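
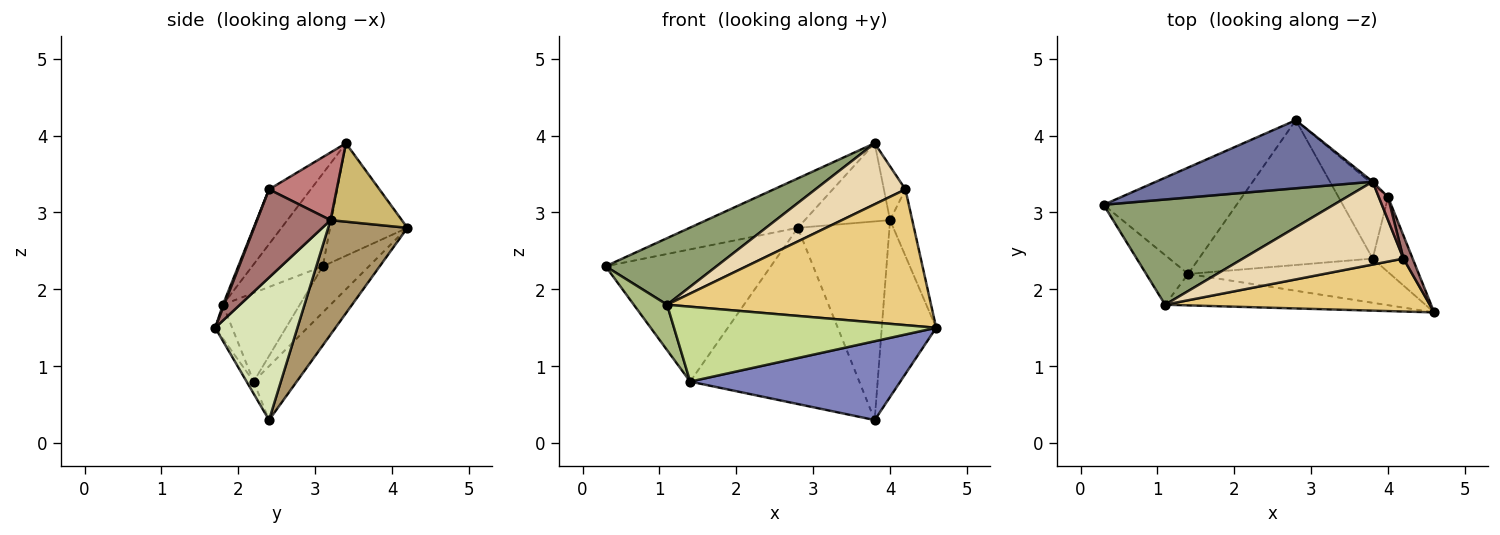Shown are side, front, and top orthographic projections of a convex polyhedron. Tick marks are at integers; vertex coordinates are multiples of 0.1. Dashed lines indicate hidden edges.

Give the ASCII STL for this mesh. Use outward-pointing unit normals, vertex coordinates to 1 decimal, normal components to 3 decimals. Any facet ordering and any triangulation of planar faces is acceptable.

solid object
 facet normal -0.387 0.542 0.746
  outer loop
   vertex 3.8 3.4 3.9
   vertex 2.8 4.2 2.8
   vertex 0.3 3.1 2.3
  endloop
 endfacet
 facet normal -0.029 -0.872 -0.489
  outer loop
   vertex 1.4 2.2 0.8
   vertex 3.8 2.4 0.3
   vertex 4.6 1.7 1.5
  endloop
 endfacet
 facet normal -0.212 0.761 -0.613
  outer loop
   vertex 1.4 2.2 0.8
   vertex 0.3 3.1 2.3
   vertex 2.8 4.2 2.8
  endloop
 endfacet
 facet normal -0.193 0.758 -0.623
  outer loop
   vertex 1.4 2.2 0.8
   vertex 2.8 4.2 2.8
   vertex 3.8 2.4 0.3
  endloop
 endfacet
 facet normal -0.322 -0.506 0.800
  outer loop
   vertex 1.1 1.8 1.8
   vertex 3.8 3.4 3.9
   vertex 0.3 3.1 2.3
  endloop
 endfacet
 facet normal -0.842 -0.365 -0.398
  outer loop
   vertex 1.1 1.8 1.8
   vertex 0.3 3.1 2.3
   vertex 1.4 2.2 0.8
  endloop
 endfacet
 facet normal -0.059 -0.921 -0.386
  outer loop
   vertex 1.1 1.8 1.8
   vertex 1.4 2.2 0.8
   vertex 4.6 1.7 1.5
  endloop
 endfacet
 facet normal 0.812 0.537 -0.228
  outer loop
   vertex 4.0 3.2 2.9
   vertex 4.6 1.7 1.5
   vertex 3.8 2.4 0.3
  endloop
 endfacet
 facet normal 0.629 0.728 -0.272
  outer loop
   vertex 4.0 3.2 2.9
   vertex 3.8 2.4 0.3
   vertex 2.8 4.2 2.8
  endloop
 endfacet
 facet normal 0.641 0.767 -0.025
  outer loop
   vertex 4.0 3.2 2.9
   vertex 2.8 4.2 2.8
   vertex 3.8 3.4 3.9
  endloop
 endfacet
 facet normal 0.005 -0.932 0.363
  outer loop
   vertex 4.2 2.4 3.3
   vertex 1.1 1.8 1.8
   vertex 4.6 1.7 1.5
  endloop
 endfacet
 facet normal -0.265 -0.572 0.776
  outer loop
   vertex 4.2 2.4 3.3
   vertex 3.8 3.4 3.9
   vertex 1.1 1.8 1.8
  endloop
 endfacet
 facet normal 0.952 0.288 0.100
  outer loop
   vertex 4.2 2.4 3.3
   vertex 4.6 1.7 1.5
   vertex 4.0 3.2 2.9
  endloop
 endfacet
 facet normal 0.945 0.301 0.129
  outer loop
   vertex 4.2 2.4 3.3
   vertex 4.0 3.2 2.9
   vertex 3.8 3.4 3.9
  endloop
 endfacet
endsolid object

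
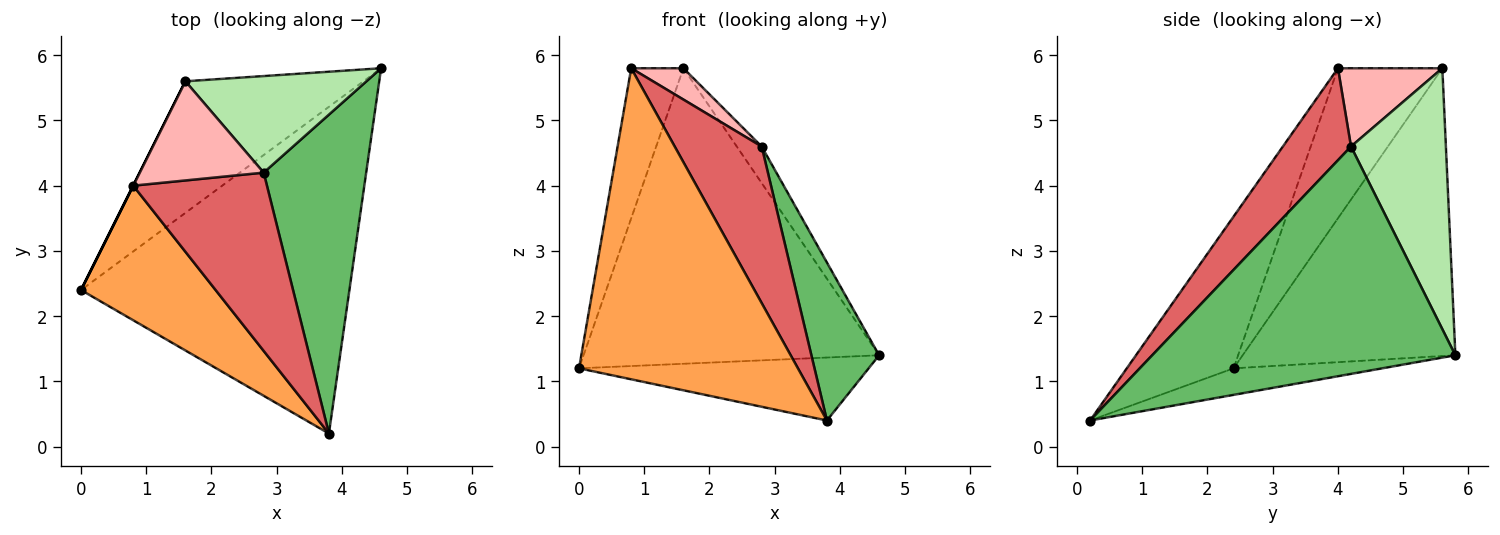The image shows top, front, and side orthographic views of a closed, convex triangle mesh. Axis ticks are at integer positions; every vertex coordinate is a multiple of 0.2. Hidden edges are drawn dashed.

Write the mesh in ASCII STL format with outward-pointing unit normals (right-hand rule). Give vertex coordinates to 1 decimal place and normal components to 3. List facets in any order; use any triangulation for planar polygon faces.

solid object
 facet normal -0.097 0.188 -0.977
  outer loop
   vertex 3.8 0.2 0.4
   vertex 0.0 2.4 1.2
   vertex 4.6 5.8 1.4
  endloop
 endfacet
 facet normal -0.549 0.763 -0.340
  outer loop
   vertex 1.6 5.6 5.8
   vertex 4.6 5.8 1.4
   vertex 0.0 2.4 1.2
  endloop
 endfacet
 facet normal -0.409 -0.838 0.362
  outer loop
   vertex 0.8 4.0 5.8
   vertex 0.0 2.4 1.2
   vertex 3.8 0.2 0.4
  endloop
 endfacet
 facet normal -0.894 0.447 0.000
  outer loop
   vertex 0.8 4.0 5.8
   vertex 1.6 5.6 5.8
   vertex 0.0 2.4 1.2
  endloop
 endfacet
 facet normal 0.893 -0.200 0.403
  outer loop
   vertex 2.8 4.2 4.6
   vertex 3.8 0.2 0.4
   vertex 4.6 5.8 1.4
  endloop
 endfacet
 facet normal 0.803 0.211 0.557
  outer loop
   vertex 2.8 4.2 4.6
   vertex 4.6 5.8 1.4
   vertex 1.6 5.6 5.8
  endloop
 endfacet
 facet normal 0.459 -0.586 0.668
  outer loop
   vertex 2.8 4.2 4.6
   vertex 0.8 4.0 5.8
   vertex 3.8 0.2 0.4
  endloop
 endfacet
 facet normal 0.516 -0.258 0.817
  outer loop
   vertex 2.8 4.2 4.6
   vertex 1.6 5.6 5.8
   vertex 0.8 4.0 5.8
  endloop
 endfacet
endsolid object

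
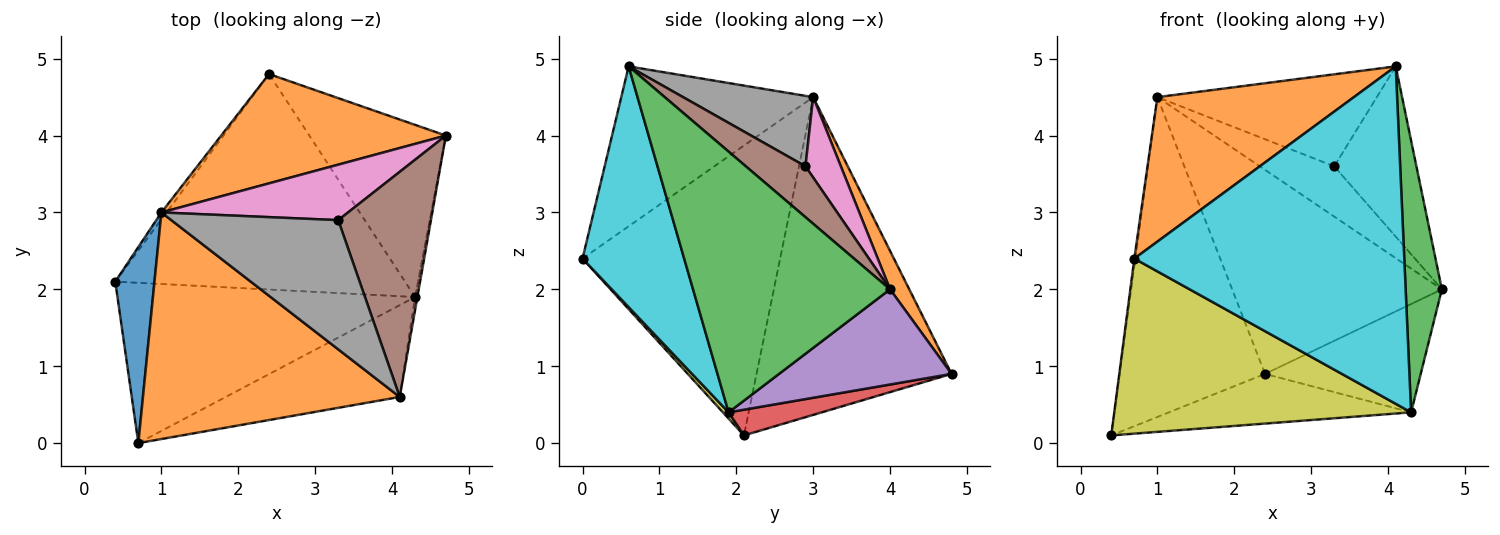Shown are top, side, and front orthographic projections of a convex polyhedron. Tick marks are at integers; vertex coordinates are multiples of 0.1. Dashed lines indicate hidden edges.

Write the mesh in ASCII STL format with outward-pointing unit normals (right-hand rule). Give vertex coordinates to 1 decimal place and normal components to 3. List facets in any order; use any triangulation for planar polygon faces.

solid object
 facet normal -0.802 0.598 -0.013
  outer loop
   vertex 1.0 3.0 4.5
   vertex 2.4 4.8 0.9
   vertex 0.4 2.1 0.1
  endloop
 endfacet
 facet normal 0.081 0.879 0.471
  outer loop
   vertex 1.0 3.0 4.5
   vertex 4.7 4.0 2.0
   vertex 2.4 4.8 0.9
  endloop
 endfacet
 facet normal 0.983 -0.181 -0.009
  outer loop
   vertex 4.3 1.9 0.4
   vertex 4.7 4.0 2.0
   vertex 4.1 0.6 4.9
  endloop
 endfacet
 facet normal 0.086 0.224 -0.971
  outer loop
   vertex 4.3 1.9 0.4
   vertex 0.4 2.1 0.1
   vertex 2.4 4.8 0.9
  endloop
 endfacet
 facet normal 0.508 0.459 -0.729
  outer loop
   vertex 4.3 1.9 0.4
   vertex 2.4 4.8 0.9
   vertex 4.7 4.0 2.0
  endloop
 endfacet
 facet normal 0.401 0.552 0.731
  outer loop
   vertex 3.3 2.9 3.6
   vertex 4.1 0.6 4.9
   vertex 4.7 4.0 2.0
  endloop
 endfacet
 facet normal 0.304 0.640 0.706
  outer loop
   vertex 3.3 2.9 3.6
   vertex 4.7 4.0 2.0
   vertex 1.0 3.0 4.5
  endloop
 endfacet
 facet normal 0.325 0.549 0.770
  outer loop
   vertex 3.3 2.9 3.6
   vertex 1.0 3.0 4.5
   vertex 4.1 0.6 4.9
  endloop
 endfacet
 facet normal 0.014 -0.737 -0.675
  outer loop
   vertex 0.7 0.0 2.4
   vertex 0.4 2.1 0.1
   vertex 4.3 1.9 0.4
  endloop
 endfacet
 facet normal 0.342 -0.907 -0.247
  outer loop
   vertex 0.7 0.0 2.4
   vertex 4.3 1.9 0.4
   vertex 4.1 0.6 4.9
  endloop
 endfacet
 facet normal -0.991 0.005 0.134
  outer loop
   vertex 0.7 0.0 2.4
   vertex 1.0 3.0 4.5
   vertex 0.4 2.1 0.1
  endloop
 endfacet
 facet normal -0.465 -0.476 0.746
  outer loop
   vertex 0.7 0.0 2.4
   vertex 4.1 0.6 4.9
   vertex 1.0 3.0 4.5
  endloop
 endfacet
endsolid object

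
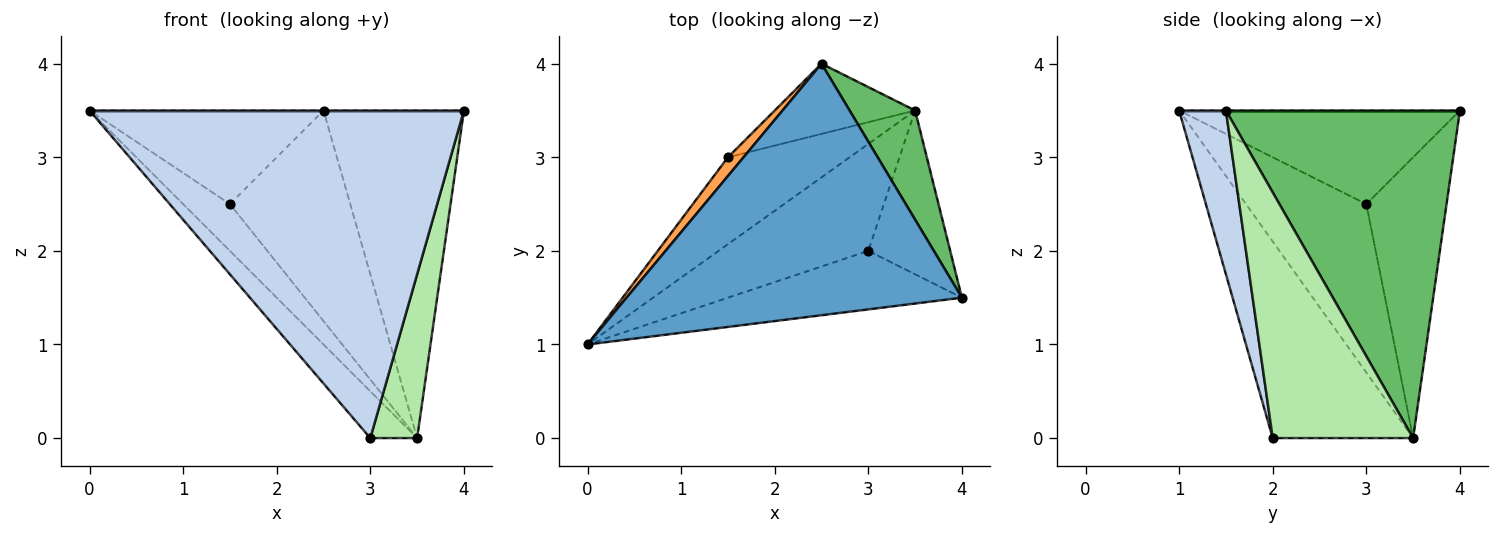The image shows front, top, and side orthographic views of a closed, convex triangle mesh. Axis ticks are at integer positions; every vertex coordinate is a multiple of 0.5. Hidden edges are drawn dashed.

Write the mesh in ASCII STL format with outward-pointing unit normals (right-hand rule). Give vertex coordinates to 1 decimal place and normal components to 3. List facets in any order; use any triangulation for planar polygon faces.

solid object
 facet normal 0.000 0.000 1.000
  outer loop
   vertex 2.5 4.0 3.5
   vertex 0.0 1.0 3.5
   vertex 4.0 1.5 3.5
  endloop
 endfacet
 facet normal 0.122 -0.977 -0.174
  outer loop
   vertex 3.0 2.0 0.0
   vertex 4.0 1.5 3.5
   vertex 0.0 1.0 3.5
  endloop
 endfacet
 facet normal -0.762 0.635 0.127
  outer loop
   vertex 1.5 3.0 2.5
   vertex 0.0 1.0 3.5
   vertex 2.5 4.0 3.5
  endloop
 endfacet
 facet normal -0.535 0.802 -0.267
  outer loop
   vertex 3.5 3.5 0.0
   vertex 1.5 3.0 2.5
   vertex 2.5 4.0 3.5
  endloop
 endfacet
 facet normal 0.845 0.507 0.169
  outer loop
   vertex 3.5 3.5 0.0
   vertex 2.5 4.0 3.5
   vertex 4.0 1.5 3.5
  endloop
 endfacet
 facet normal 0.905 -0.302 -0.302
  outer loop
   vertex 3.5 3.5 0.0
   vertex 4.0 1.5 3.5
   vertex 3.0 2.0 0.0
  endloop
 endfacet
 facet normal -0.769 0.256 -0.586
  outer loop
   vertex 3.5 3.5 0.0
   vertex 3.0 2.0 0.0
   vertex 0.0 1.0 3.5
  endloop
 endfacet
 facet normal -0.773 0.301 -0.558
  outer loop
   vertex 3.5 3.5 0.0
   vertex 0.0 1.0 3.5
   vertex 1.5 3.0 2.5
  endloop
 endfacet
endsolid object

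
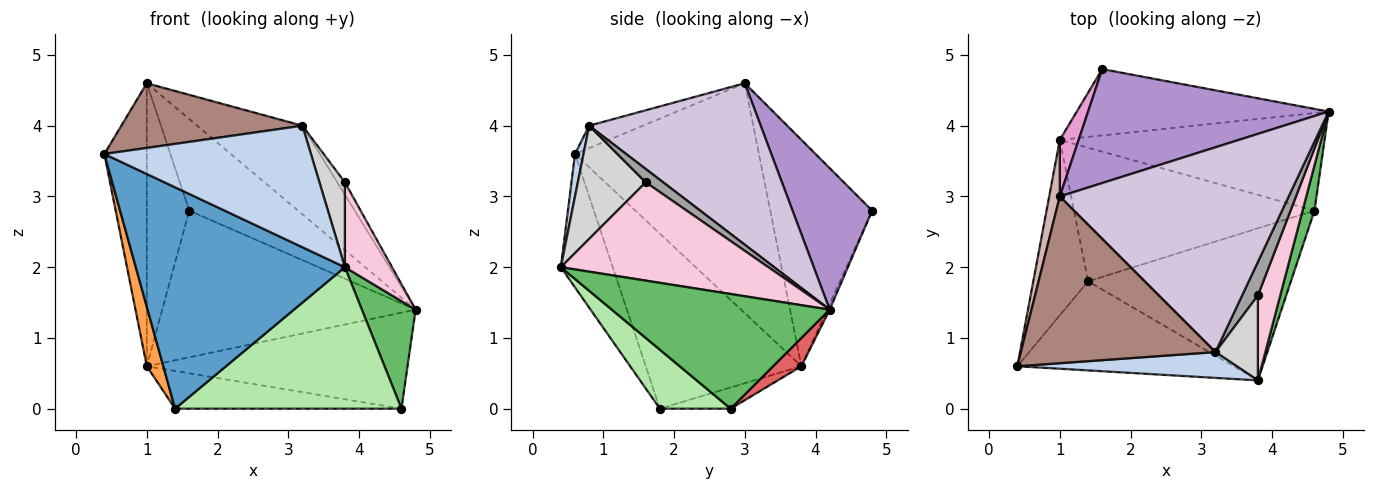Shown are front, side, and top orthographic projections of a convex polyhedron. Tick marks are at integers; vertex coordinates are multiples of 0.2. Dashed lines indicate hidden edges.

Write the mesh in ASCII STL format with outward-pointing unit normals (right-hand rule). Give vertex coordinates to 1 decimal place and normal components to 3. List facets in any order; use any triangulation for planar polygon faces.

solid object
 facet normal -0.224 -0.904 -0.364
  outer loop
   vertex 3.8 0.4 2.0
   vertex 0.4 0.6 3.6
   vertex 1.4 1.8 0.0
  endloop
 endfacet
 facet normal 0.040 -0.977 0.208
  outer loop
   vertex 3.2 0.8 4.0
   vertex 0.4 0.6 3.6
   vertex 3.8 0.4 2.0
  endloop
 endfacet
 facet normal -0.949 -0.101 -0.297
  outer loop
   vertex 1.0 3.8 0.6
   vertex 1.4 1.8 0.0
   vertex 0.4 0.6 3.6
  endloop
 endfacet
 facet normal -0.009 0.911 -0.412
  outer loop
   vertex 1.0 3.8 0.6
   vertex 1.6 4.8 2.8
   vertex 4.8 4.2 1.4
  endloop
 endfacet
 facet normal 0.966 -0.238 0.100
  outer loop
   vertex 4.6 2.8 0.0
   vertex 4.8 4.2 1.4
   vertex 3.8 0.4 2.0
  endloop
 endfacet
 facet normal 0.208 -0.666 -0.716
  outer loop
   vertex 4.6 2.8 0.0
   vertex 3.8 0.4 2.0
   vertex 1.4 1.8 0.0
  endloop
 endfacet
 facet normal 0.076 0.700 -0.710
  outer loop
   vertex 4.6 2.8 0.0
   vertex 1.0 3.8 0.6
   vertex 4.8 4.2 1.4
  endloop
 endfacet
 facet normal -0.085 0.271 -0.959
  outer loop
   vertex 4.6 2.8 0.0
   vertex 1.4 1.8 0.0
   vertex 1.0 3.8 0.6
  endloop
 endfacet
 facet normal 0.417 0.570 0.708
  outer loop
   vertex 1.0 3.0 4.6
   vertex 4.8 4.2 1.4
   vertex 1.6 4.8 2.8
  endloop
 endfacet
 facet normal 0.543 0.333 0.770
  outer loop
   vertex 1.0 3.0 4.6
   vertex 3.2 0.8 4.0
   vertex 4.8 4.2 1.4
  endloop
 endfacet
 facet normal -0.107 -0.360 0.927
  outer loop
   vertex 1.0 3.0 4.6
   vertex 0.4 0.6 3.6
   vertex 3.2 0.8 4.0
  endloop
 endfacet
 facet normal -0.973 0.225 0.045
  outer loop
   vertex 1.0 3.0 4.6
   vertex 1.0 3.8 0.6
   vertex 0.4 0.6 3.6
  endloop
 endfacet
 facet normal -0.920 0.383 0.077
  outer loop
   vertex 1.0 3.0 4.6
   vertex 1.6 4.8 2.8
   vertex 1.0 3.8 0.6
  endloop
 endfacet
 facet normal 0.952 -0.216 0.216
  outer loop
   vertex 3.8 1.6 3.2
   vertex 3.8 0.4 2.0
   vertex 4.8 4.2 1.4
  endloop
 endfacet
 facet normal 0.620 0.271 0.736
  outer loop
   vertex 3.8 1.6 3.2
   vertex 4.8 4.2 1.4
   vertex 3.2 0.8 4.0
  endloop
 endfacet
 facet normal 0.883 -0.331 0.331
  outer loop
   vertex 3.8 1.6 3.2
   vertex 3.2 0.8 4.0
   vertex 3.8 0.4 2.0
  endloop
 endfacet
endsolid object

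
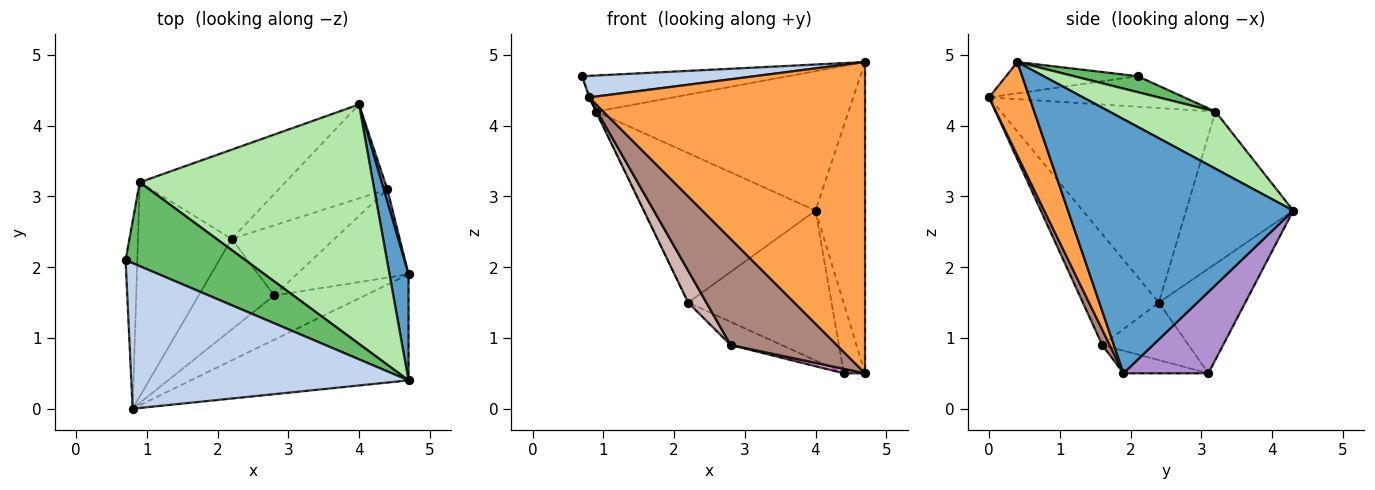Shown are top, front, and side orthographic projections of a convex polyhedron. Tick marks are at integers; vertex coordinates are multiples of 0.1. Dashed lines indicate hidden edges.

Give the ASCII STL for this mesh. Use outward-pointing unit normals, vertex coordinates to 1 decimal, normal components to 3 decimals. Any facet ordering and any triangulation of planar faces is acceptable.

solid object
 facet normal 0.974 0.214 0.073
  outer loop
   vertex 4.7 0.4 4.9
   vertex 4.7 1.9 0.5
   vertex 4.0 4.3 2.8
  endloop
 endfacet
 facet normal -0.111 -0.146 0.983
  outer loop
   vertex 0.8 0.0 4.4
   vertex 4.7 0.4 4.9
   vertex 0.7 2.1 4.7
  endloop
 endfacet
 facet normal 0.137 -0.938 -0.320
  outer loop
   vertex 0.8 0.0 4.4
   vertex 4.7 1.9 0.5
   vertex 4.7 0.4 4.9
  endloop
 endfacet
 facet normal -0.473 0.757 -0.452
  outer loop
   vertex 0.9 3.2 4.2
   vertex 4.0 4.3 2.8
   vertex 2.2 2.4 1.5
  endloop
 endfacet
 facet normal 0.121 0.392 0.912
  outer loop
   vertex 0.9 3.2 4.2
   vertex 0.7 2.1 4.7
   vertex 4.7 0.4 4.9
  endloop
 endfacet
 facet normal 0.207 0.492 0.845
  outer loop
   vertex 0.9 3.2 4.2
   vertex 4.7 0.4 4.9
   vertex 4.0 4.3 2.8
  endloop
 endfacet
 facet normal -0.933 0.007 -0.359
  outer loop
   vertex 0.9 3.2 4.2
   vertex 0.8 0.0 4.4
   vertex 0.7 2.1 4.7
  endloop
 endfacet
 facet normal -0.901 0.001 -0.434
  outer loop
   vertex 0.9 3.2 4.2
   vertex 2.2 2.4 1.5
   vertex 0.8 0.0 4.4
  endloop
 endfacet
 facet normal 0.969 0.242 0.042
  outer loop
   vertex 4.4 3.1 0.5
   vertex 4.0 4.3 2.8
   vertex 4.7 1.9 0.5
  endloop
 endfacet
 facet normal -0.455 0.755 -0.473
  outer loop
   vertex 4.4 3.1 0.5
   vertex 2.2 2.4 1.5
   vertex 4.0 4.3 2.8
  endloop
 endfacet
 facet normal 0.065 -0.921 -0.384
  outer loop
   vertex 2.8 1.6 0.9
   vertex 4.7 1.9 0.5
   vertex 0.8 0.0 4.4
  endloop
 endfacet
 facet normal -0.811 -0.194 -0.552
  outer loop
   vertex 2.8 1.6 0.9
   vertex 0.8 0.0 4.4
   vertex 2.2 2.4 1.5
  endloop
 endfacet
 facet normal -0.198 -0.050 -0.979
  outer loop
   vertex 2.8 1.6 0.9
   vertex 4.4 3.1 0.5
   vertex 4.7 1.9 0.5
  endloop
 endfacet
 facet normal -0.469 0.277 -0.839
  outer loop
   vertex 2.8 1.6 0.9
   vertex 2.2 2.4 1.5
   vertex 4.4 3.1 0.5
  endloop
 endfacet
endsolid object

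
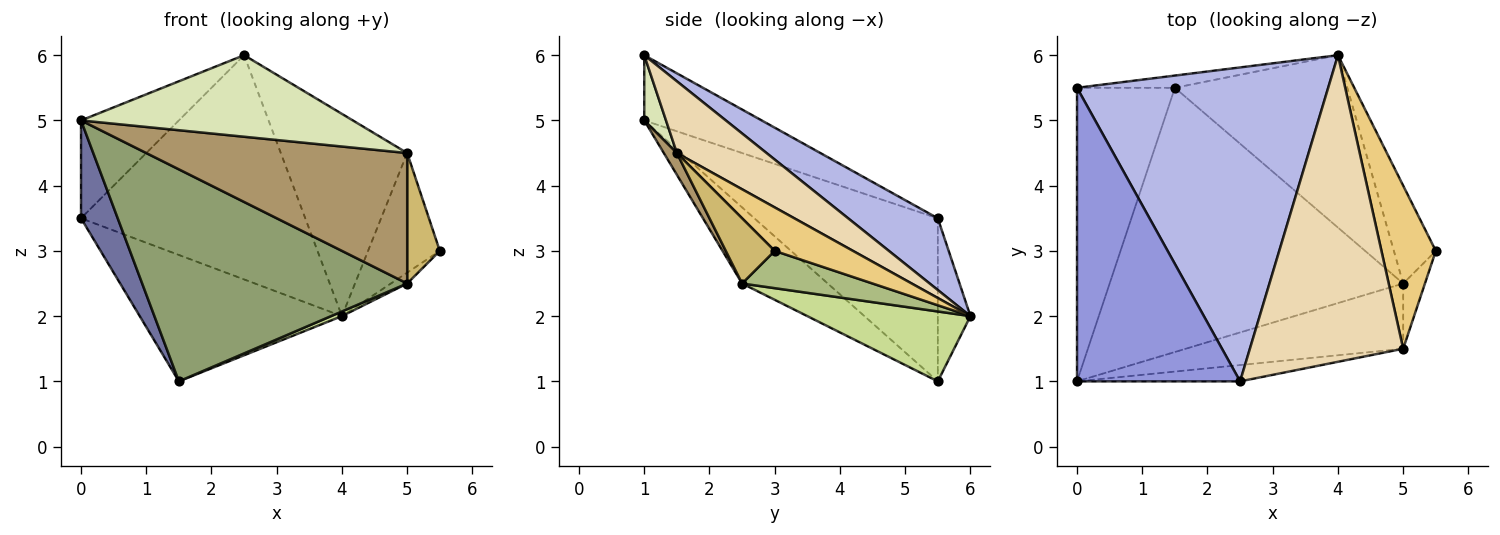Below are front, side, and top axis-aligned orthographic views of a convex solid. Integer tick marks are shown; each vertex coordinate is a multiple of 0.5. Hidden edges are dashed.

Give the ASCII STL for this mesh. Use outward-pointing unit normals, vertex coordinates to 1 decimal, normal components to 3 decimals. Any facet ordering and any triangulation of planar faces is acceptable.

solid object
 facet normal -0.845 -0.169 -0.507
  outer loop
   vertex 1.5 5.5 1.0
   vertex 0.0 1.0 5.0
   vertex 0.0 5.5 3.5
  endloop
 endfacet
 facet normal -0.159 0.983 -0.095
  outer loop
   vertex 4.0 6.0 2.0
   vertex 1.5 5.5 1.0
   vertex 0.0 5.5 3.5
  endloop
 endfacet
 facet normal -0.355 0.296 0.887
  outer loop
   vertex 2.5 1.0 6.0
   vertex 0.0 5.5 3.5
   vertex 0.0 1.0 5.0
  endloop
 endfacet
 facet normal 0.226 0.566 0.793
  outer loop
   vertex 2.5 1.0 6.0
   vertex 4.0 6.0 2.0
   vertex 0.0 5.5 3.5
  endloop
 endfacet
 facet normal -0.198 -0.613 -0.764
  outer loop
   vertex 5.0 2.5 2.5
   vertex 0.0 1.0 5.0
   vertex 1.5 5.5 1.0
  endloop
 endfacet
 facet normal 0.662 0.083 -0.745
  outer loop
   vertex 5.0 2.5 2.5
   vertex 4.0 6.0 2.0
   vertex 5.5 3.0 3.0
  endloop
 endfacet
 facet normal 0.376 -0.025 -0.926
  outer loop
   vertex 5.0 2.5 2.5
   vertex 1.5 5.5 1.0
   vertex 4.0 6.0 2.0
  endloop
 endfacet
 facet normal 0.078 -0.978 -0.196
  outer loop
   vertex 5.0 1.5 4.5
   vertex 2.5 1.0 6.0
   vertex 0.0 1.0 5.0
  endloop
 endfacet
 facet normal 0.045 -0.894 -0.447
  outer loop
   vertex 5.0 1.5 4.5
   vertex 0.0 1.0 5.0
   vertex 5.0 2.5 2.5
  endloop
 endfacet
 facet normal 0.802 -0.535 -0.267
  outer loop
   vertex 5.0 1.5 4.5
   vertex 5.0 2.5 2.5
   vertex 5.5 3.0 3.0
  endloop
 endfacet
 facet normal 0.542 0.497 0.678
  outer loop
   vertex 5.0 1.5 4.5
   vertex 5.5 3.0 3.0
   vertex 4.0 6.0 2.0
  endloop
 endfacet
 facet normal 0.364 0.513 0.778
  outer loop
   vertex 5.0 1.5 4.5
   vertex 4.0 6.0 2.0
   vertex 2.5 1.0 6.0
  endloop
 endfacet
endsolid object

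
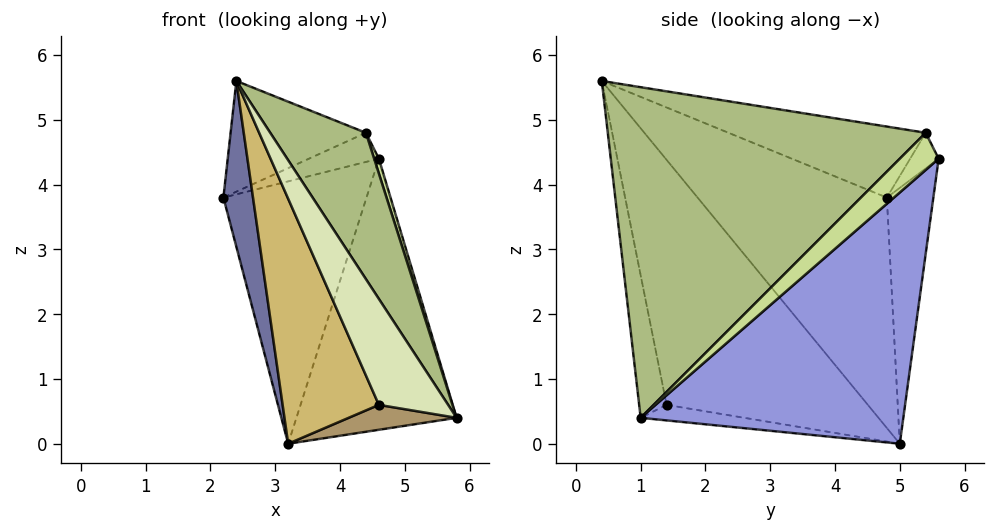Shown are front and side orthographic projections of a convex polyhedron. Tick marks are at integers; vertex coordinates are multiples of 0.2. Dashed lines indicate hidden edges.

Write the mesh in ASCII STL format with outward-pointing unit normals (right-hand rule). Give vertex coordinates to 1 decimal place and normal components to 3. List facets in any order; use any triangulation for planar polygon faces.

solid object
 facet normal -0.954 -0.149 -0.259
  outer loop
   vertex 3.2 5.0 0.0
   vertex 2.4 0.4 5.6
   vertex 2.2 4.8 3.8
  endloop
 endfacet
 facet normal -0.309 0.951 -0.031
  outer loop
   vertex 3.2 5.0 0.0
   vertex 2.2 4.8 3.8
   vertex 4.6 5.6 4.4
  endloop
 endfacet
 facet normal 0.808 0.493 -0.324
  outer loop
   vertex 3.2 5.0 0.0
   vertex 4.6 5.6 4.4
   vertex 5.8 1.0 0.4
  endloop
 endfacet
 facet normal -0.463 0.318 0.828
  outer loop
   vertex 4.4 5.4 4.8
   vertex 2.2 4.8 3.8
   vertex 2.4 0.4 5.6
  endloop
 endfacet
 facet normal -0.364 0.893 0.265
  outer loop
   vertex 4.4 5.4 4.8
   vertex 4.6 5.6 4.4
   vertex 2.2 4.8 3.8
  endloop
 endfacet
 facet normal 0.824 -0.248 0.510
  outer loop
   vertex 4.4 5.4 4.8
   vertex 2.4 0.4 5.6
   vertex 5.8 1.0 0.4
  endloop
 endfacet
 facet normal 0.910 -0.110 0.400
  outer loop
   vertex 4.4 5.4 4.8
   vertex 5.8 1.0 0.4
   vertex 4.6 5.6 4.4
  endloop
 endfacet
 facet normal -0.348 -0.878 -0.329
  outer loop
   vertex 4.6 1.4 0.6
   vertex 5.8 1.0 0.4
   vertex 2.4 0.4 5.6
  endloop
 endfacet
 facet normal -0.240 -0.250 -0.938
  outer loop
   vertex 4.6 1.4 0.6
   vertex 3.2 5.0 0.0
   vertex 5.8 1.0 0.4
  endloop
 endfacet
 facet normal -0.812 -0.388 -0.435
  outer loop
   vertex 4.6 1.4 0.6
   vertex 2.4 0.4 5.6
   vertex 3.2 5.0 0.0
  endloop
 endfacet
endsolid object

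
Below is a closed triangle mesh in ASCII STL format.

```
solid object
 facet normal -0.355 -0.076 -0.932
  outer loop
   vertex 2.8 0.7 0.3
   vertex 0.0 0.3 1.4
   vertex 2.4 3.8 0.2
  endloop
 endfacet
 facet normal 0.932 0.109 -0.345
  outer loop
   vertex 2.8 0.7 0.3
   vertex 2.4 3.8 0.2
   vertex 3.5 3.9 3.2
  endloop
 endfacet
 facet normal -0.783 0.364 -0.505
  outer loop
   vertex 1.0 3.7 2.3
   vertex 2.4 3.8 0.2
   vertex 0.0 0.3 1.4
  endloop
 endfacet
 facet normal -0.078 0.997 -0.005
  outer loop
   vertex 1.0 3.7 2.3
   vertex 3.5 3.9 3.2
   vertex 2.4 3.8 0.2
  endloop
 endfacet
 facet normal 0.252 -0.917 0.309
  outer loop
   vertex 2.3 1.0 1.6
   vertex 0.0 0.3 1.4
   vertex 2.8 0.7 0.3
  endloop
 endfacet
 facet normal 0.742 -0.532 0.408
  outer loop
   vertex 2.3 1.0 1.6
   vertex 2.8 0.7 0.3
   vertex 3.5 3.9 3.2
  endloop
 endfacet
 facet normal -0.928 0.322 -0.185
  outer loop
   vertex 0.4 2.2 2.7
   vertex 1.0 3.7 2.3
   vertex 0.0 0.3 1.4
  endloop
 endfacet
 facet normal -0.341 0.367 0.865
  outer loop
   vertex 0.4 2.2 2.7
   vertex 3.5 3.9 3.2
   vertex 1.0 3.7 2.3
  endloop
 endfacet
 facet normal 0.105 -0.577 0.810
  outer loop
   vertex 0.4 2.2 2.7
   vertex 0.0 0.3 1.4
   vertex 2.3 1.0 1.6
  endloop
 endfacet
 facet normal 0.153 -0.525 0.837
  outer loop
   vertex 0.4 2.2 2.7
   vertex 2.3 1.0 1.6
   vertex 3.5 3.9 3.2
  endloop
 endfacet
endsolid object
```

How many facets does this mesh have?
10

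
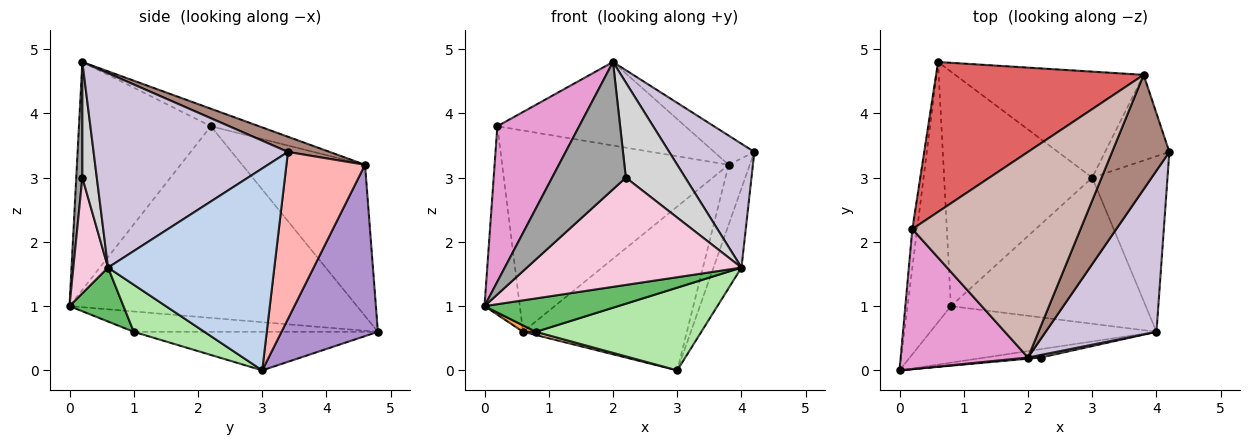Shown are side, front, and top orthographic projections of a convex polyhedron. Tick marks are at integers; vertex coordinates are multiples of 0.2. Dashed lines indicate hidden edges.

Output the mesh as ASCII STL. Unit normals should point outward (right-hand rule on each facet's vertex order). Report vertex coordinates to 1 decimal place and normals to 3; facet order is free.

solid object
 facet normal -0.992 0.122 -0.025
  outer loop
   vertex 0.2 2.2 3.8
   vertex 0.6 4.8 0.6
   vertex 0.0 0.0 1.0
  endloop
 endfacet
 facet normal 0.926 0.156 -0.345
  outer loop
   vertex 4.0 0.6 1.6
   vertex 3.0 3.0 0.0
   vertex 4.2 3.4 3.4
  endloop
 endfacet
 facet normal -0.425 -0.022 -0.905
  outer loop
   vertex 0.8 1.0 0.6
   vertex 0.0 0.0 1.0
   vertex 0.6 4.8 0.6
  endloop
 endfacet
 facet normal -0.252 -0.013 -0.968
  outer loop
   vertex 0.8 1.0 0.6
   vertex 0.6 4.8 0.6
   vertex 3.0 3.0 0.0
  endloop
 endfacet
 facet normal 0.201 -0.498 -0.843
  outer loop
   vertex 0.8 1.0 0.6
   vertex 4.0 0.6 1.6
   vertex 0.0 0.0 1.0
  endloop
 endfacet
 facet normal 0.206 -0.482 -0.852
  outer loop
   vertex 0.8 1.0 0.6
   vertex 3.0 3.0 0.0
   vertex 4.0 0.6 1.6
  endloop
 endfacet
 facet normal -0.399 0.735 0.548
  outer loop
   vertex 3.8 4.6 3.2
   vertex 0.6 4.8 0.6
   vertex 0.2 2.2 3.8
  endloop
 endfacet
 facet normal 0.905 0.244 -0.348
  outer loop
   vertex 3.8 4.6 3.2
   vertex 4.2 3.4 3.4
   vertex 3.0 3.0 0.0
  endloop
 endfacet
 facet normal 0.443 0.753 -0.487
  outer loop
   vertex 3.8 4.6 3.2
   vertex 3.0 3.0 0.0
   vertex 0.6 4.8 0.6
  endloop
 endfacet
 facet normal 0.812 -0.356 0.463
  outer loop
   vertex 2.0 0.2 4.8
   vertex 4.0 0.6 1.6
   vertex 4.2 3.4 3.4
  endloop
 endfacet
 facet normal 0.249 0.239 0.938
  outer loop
   vertex 2.0 0.2 4.8
   vertex 4.2 3.4 3.4
   vertex 3.8 4.6 3.2
  endloop
 endfacet
 facet normal -0.096 0.375 0.922
  outer loop
   vertex 2.0 0.2 4.8
   vertex 3.8 4.6 3.2
   vertex 0.2 2.2 3.8
  endloop
 endfacet
 facet normal -0.768 -0.476 0.429
  outer loop
   vertex 2.0 0.2 4.8
   vertex 0.2 2.2 3.8
   vertex 0.0 0.0 1.0
  endloop
 endfacet
 facet normal 0.159 -0.984 -0.077
  outer loop
   vertex 2.2 0.2 3.0
   vertex 0.0 0.0 1.0
   vertex 4.0 0.6 1.6
  endloop
 endfacet
 facet normal 0.082 -0.997 0.009
  outer loop
   vertex 2.2 0.2 3.0
   vertex 2.0 0.2 4.8
   vertex 0.0 0.0 1.0
  endloop
 endfacet
 facet normal 0.236 -0.971 0.026
  outer loop
   vertex 2.2 0.2 3.0
   vertex 4.0 0.6 1.6
   vertex 2.0 0.2 4.8
  endloop
 endfacet
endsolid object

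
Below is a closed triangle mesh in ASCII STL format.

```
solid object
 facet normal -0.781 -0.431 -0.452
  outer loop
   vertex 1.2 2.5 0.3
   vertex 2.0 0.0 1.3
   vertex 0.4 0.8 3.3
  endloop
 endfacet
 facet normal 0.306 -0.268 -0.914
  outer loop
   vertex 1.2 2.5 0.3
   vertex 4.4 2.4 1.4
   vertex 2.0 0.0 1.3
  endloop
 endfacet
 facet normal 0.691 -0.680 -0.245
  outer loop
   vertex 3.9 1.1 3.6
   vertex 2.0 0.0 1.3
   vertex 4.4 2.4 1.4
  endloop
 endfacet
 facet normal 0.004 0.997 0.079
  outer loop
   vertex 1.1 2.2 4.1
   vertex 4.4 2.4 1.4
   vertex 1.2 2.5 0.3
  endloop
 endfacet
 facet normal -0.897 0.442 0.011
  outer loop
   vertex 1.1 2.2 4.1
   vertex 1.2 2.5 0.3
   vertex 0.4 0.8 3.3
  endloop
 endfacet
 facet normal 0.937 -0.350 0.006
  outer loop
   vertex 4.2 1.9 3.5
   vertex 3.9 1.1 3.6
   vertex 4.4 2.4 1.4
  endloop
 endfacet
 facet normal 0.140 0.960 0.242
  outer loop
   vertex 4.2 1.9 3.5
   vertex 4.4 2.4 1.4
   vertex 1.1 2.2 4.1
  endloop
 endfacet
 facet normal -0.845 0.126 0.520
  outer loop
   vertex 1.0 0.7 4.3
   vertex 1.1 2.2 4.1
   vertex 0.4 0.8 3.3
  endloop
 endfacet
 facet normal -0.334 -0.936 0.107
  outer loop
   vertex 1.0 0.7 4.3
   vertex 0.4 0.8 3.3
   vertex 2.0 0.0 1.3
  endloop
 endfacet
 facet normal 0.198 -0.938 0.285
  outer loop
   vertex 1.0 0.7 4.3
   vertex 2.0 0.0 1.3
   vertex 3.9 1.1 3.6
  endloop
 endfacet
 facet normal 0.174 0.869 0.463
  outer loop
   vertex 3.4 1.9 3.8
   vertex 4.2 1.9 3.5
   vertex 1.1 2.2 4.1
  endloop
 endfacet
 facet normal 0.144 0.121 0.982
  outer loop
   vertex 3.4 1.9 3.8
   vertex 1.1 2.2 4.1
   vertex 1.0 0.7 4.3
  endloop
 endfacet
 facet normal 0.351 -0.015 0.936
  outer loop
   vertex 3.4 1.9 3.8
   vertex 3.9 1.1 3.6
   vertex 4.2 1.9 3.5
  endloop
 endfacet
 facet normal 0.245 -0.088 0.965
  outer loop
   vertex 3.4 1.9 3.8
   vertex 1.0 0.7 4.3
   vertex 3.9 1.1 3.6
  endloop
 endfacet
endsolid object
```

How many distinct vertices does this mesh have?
9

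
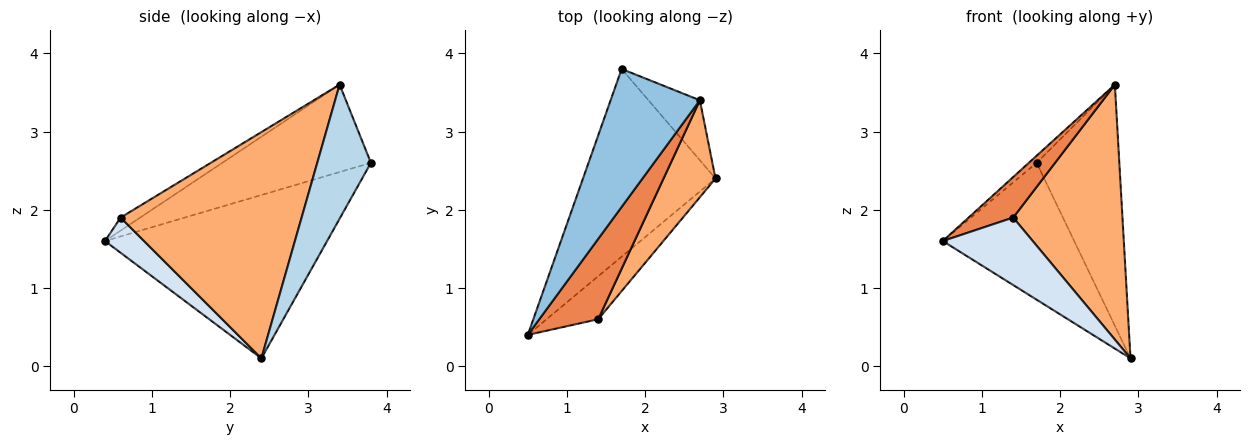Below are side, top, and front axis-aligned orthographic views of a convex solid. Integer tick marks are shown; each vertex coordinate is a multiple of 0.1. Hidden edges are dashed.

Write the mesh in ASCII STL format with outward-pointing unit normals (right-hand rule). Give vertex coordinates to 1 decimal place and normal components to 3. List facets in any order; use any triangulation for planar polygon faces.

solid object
 facet normal -0.706 0.417 -0.572
  outer loop
   vertex 1.7 3.8 2.6
   vertex 2.9 2.4 0.1
   vertex 0.5 0.4 1.6
  endloop
 endfacet
 facet normal -0.699 0.037 0.714
  outer loop
   vertex 2.7 3.4 3.6
   vertex 1.7 3.8 2.6
   vertex 0.5 0.4 1.6
  endloop
 endfacet
 facet normal 0.533 0.821 -0.204
  outer loop
   vertex 2.7 3.4 3.6
   vertex 2.9 2.4 0.1
   vertex 1.7 3.8 2.6
  endloop
 endfacet
 facet normal 0.344 -0.792 -0.505
  outer loop
   vertex 1.4 0.6 1.9
   vertex 0.5 0.4 1.6
   vertex 2.9 2.4 0.1
  endloop
 endfacet
 facet normal -0.194 -0.442 0.876
  outer loop
   vertex 1.4 0.6 1.9
   vertex 2.7 3.4 3.6
   vertex 0.5 0.4 1.6
  endloop
 endfacet
 facet normal 0.840 -0.507 0.193
  outer loop
   vertex 1.4 0.6 1.9
   vertex 2.9 2.4 0.1
   vertex 2.7 3.4 3.6
  endloop
 endfacet
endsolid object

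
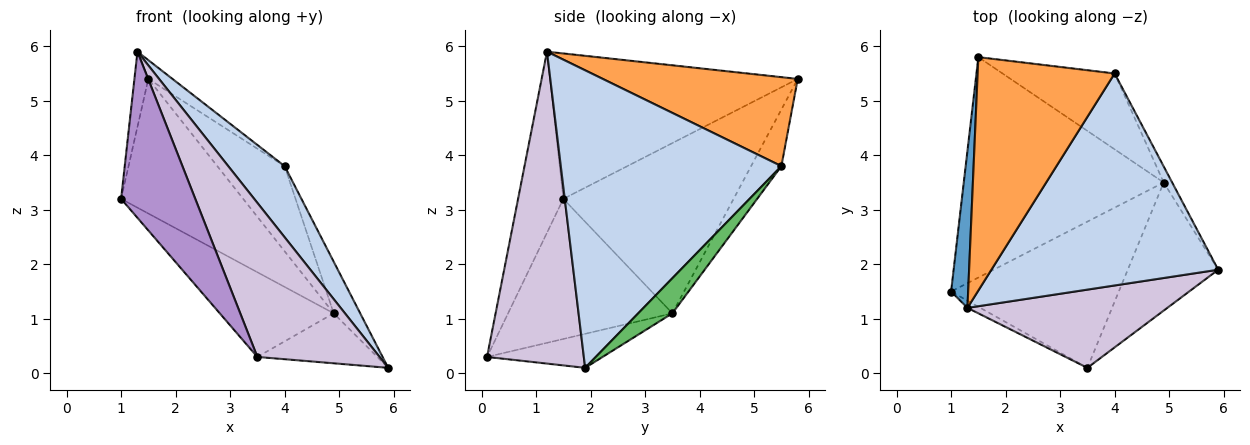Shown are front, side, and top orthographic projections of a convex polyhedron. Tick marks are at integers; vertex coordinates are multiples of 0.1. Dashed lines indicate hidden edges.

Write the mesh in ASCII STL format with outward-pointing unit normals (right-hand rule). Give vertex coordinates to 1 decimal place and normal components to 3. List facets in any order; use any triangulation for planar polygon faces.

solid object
 facet normal -0.992 0.056 0.116
  outer loop
   vertex 1.3 1.2 5.9
   vertex 1.5 5.8 5.4
   vertex 1.0 1.5 3.2
  endloop
 endfacet
 facet normal 0.779 -0.199 0.594
  outer loop
   vertex 4.0 5.5 3.8
   vertex 1.3 1.2 5.9
   vertex 5.9 1.9 0.1
  endloop
 endfacet
 facet normal 0.544 0.067 0.837
  outer loop
   vertex 4.0 5.5 3.8
   vertex 1.5 5.8 5.4
   vertex 1.3 1.2 5.9
  endloop
 endfacet
 facet normal -0.588 0.422 -0.690
  outer loop
   vertex 4.9 3.5 1.1
   vertex 1.0 1.5 3.2
   vertex 1.5 5.8 5.4
  endloop
 endfacet
 facet normal 0.776 0.602 -0.187
  outer loop
   vertex 4.9 3.5 1.1
   vertex 4.0 5.5 3.8
   vertex 5.9 1.9 0.1
  endloop
 endfacet
 facet normal -0.319 0.708 -0.630
  outer loop
   vertex 4.9 3.5 1.1
   vertex 1.5 5.8 5.4
   vertex 4.0 5.5 3.8
  endloop
 endfacet
 facet normal -0.586 0.406 -0.701
  outer loop
   vertex 3.5 0.1 0.3
   vertex 1.0 1.5 3.2
   vertex 4.9 3.5 1.1
  endloop
 endfacet
 facet normal -0.331 0.343 -0.879
  outer loop
   vertex 3.5 0.1 0.3
   vertex 4.9 3.5 1.1
   vertex 5.9 1.9 0.1
  endloop
 endfacet
 facet normal -0.521 -0.853 -0.037
  outer loop
   vertex 3.5 0.1 0.3
   vertex 1.3 1.2 5.9
   vertex 1.0 1.5 3.2
  endloop
 endfacet
 facet normal 0.577 -0.728 0.370
  outer loop
   vertex 3.5 0.1 0.3
   vertex 5.9 1.9 0.1
   vertex 1.3 1.2 5.9
  endloop
 endfacet
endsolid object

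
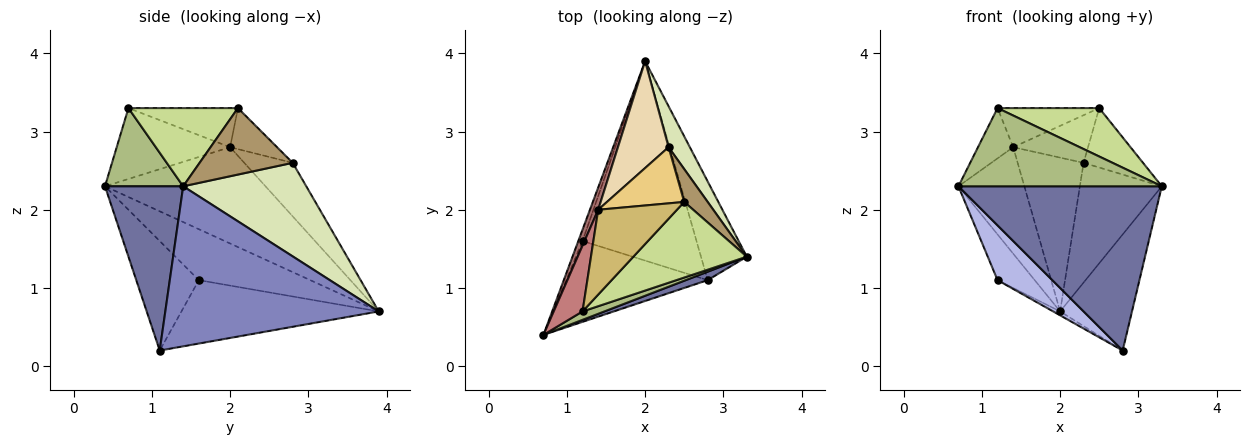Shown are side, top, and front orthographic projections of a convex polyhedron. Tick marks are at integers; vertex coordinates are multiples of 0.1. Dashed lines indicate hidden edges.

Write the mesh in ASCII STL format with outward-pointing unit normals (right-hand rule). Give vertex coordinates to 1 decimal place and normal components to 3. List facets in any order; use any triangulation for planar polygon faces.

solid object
 facet normal 0.359 -0.932 0.048
  outer loop
   vertex 2.8 1.1 0.2
   vertex 3.3 1.4 2.3
   vertex 0.7 0.4 2.3
  endloop
 endfacet
 facet normal 0.915 0.308 -0.262
  outer loop
   vertex 2.8 1.1 0.2
   vertex 2.0 3.9 0.7
   vertex 3.3 1.4 2.3
  endloop
 endfacet
 facet normal -0.946 0.315 -0.079
  outer loop
   vertex 1.2 1.6 1.1
   vertex 0.7 0.4 2.3
   vertex 2.0 3.9 0.7
  endloop
 endfacet
 facet normal -0.540 -0.472 -0.697
  outer loop
   vertex 1.2 1.6 1.1
   vertex 2.8 1.1 0.2
   vertex 0.7 0.4 2.3
  endloop
 endfacet
 facet normal -0.486 0.017 -0.874
  outer loop
   vertex 1.2 1.6 1.1
   vertex 2.0 3.9 0.7
   vertex 2.8 1.1 0.2
  endloop
 endfacet
 facet normal 0.357 -0.929 0.100
  outer loop
   vertex 1.2 0.7 3.3
   vertex 0.7 0.4 2.3
   vertex 3.3 1.4 2.3
  endloop
 endfacet
 facet normal 0.502 -0.466 0.728
  outer loop
   vertex 1.2 0.7 3.3
   vertex 3.3 1.4 2.3
   vertex 2.5 2.1 3.3
  endloop
 endfacet
 facet normal 0.818 0.544 0.186
  outer loop
   vertex 2.3 2.8 2.6
   vertex 3.3 1.4 2.3
   vertex 2.0 3.9 0.7
  endloop
 endfacet
 facet normal 0.808 0.516 0.285
  outer loop
   vertex 2.3 2.8 2.6
   vertex 2.5 2.1 3.3
   vertex 3.3 1.4 2.3
  endloop
 endfacet
 facet normal -0.411 0.382 0.828
  outer loop
   vertex 1.4 2.0 2.8
   vertex 1.2 0.7 3.3
   vertex 2.5 2.1 3.3
  endloop
 endfacet
 facet normal -0.376 0.599 0.707
  outer loop
   vertex 1.4 2.0 2.8
   vertex 2.5 2.1 3.3
   vertex 2.3 2.8 2.6
  endloop
 endfacet
 facet normal -0.516 0.703 0.489
  outer loop
   vertex 1.4 2.0 2.8
   vertex 2.3 2.8 2.6
   vertex 2.0 3.9 0.7
  endloop
 endfacet
 facet normal -0.922 0.379 0.079
  outer loop
   vertex 1.4 2.0 2.8
   vertex 2.0 3.9 0.7
   vertex 0.7 0.4 2.3
  endloop
 endfacet
 facet normal -0.890 0.276 0.362
  outer loop
   vertex 1.4 2.0 2.8
   vertex 0.7 0.4 2.3
   vertex 1.2 0.7 3.3
  endloop
 endfacet
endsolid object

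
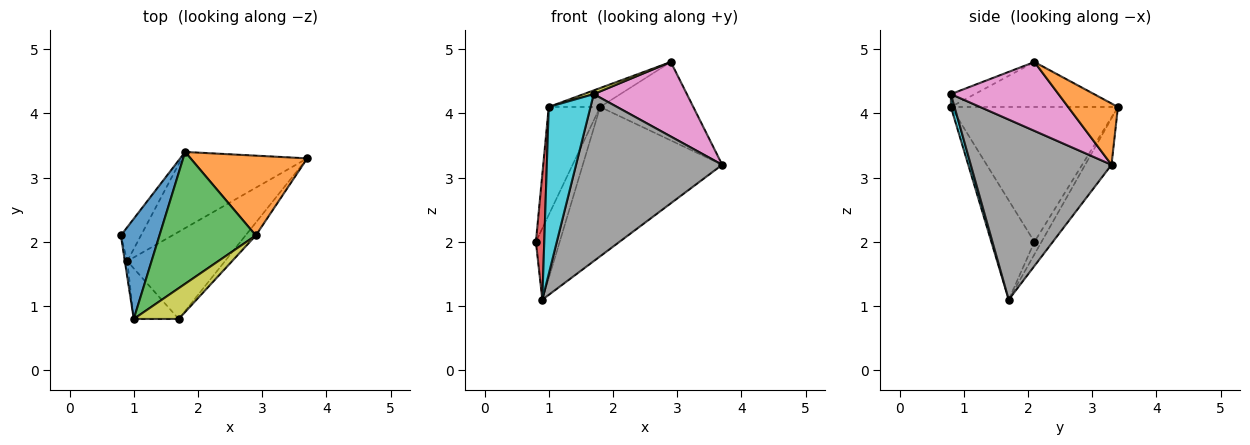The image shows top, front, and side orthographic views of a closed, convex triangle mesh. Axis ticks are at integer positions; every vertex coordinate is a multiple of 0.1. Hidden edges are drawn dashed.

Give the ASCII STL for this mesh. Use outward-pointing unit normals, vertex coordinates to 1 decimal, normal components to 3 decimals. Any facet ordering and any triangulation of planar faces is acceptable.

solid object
 facet normal -0.922 0.284 0.263
  outer loop
   vertex 1.8 3.4 4.1
   vertex 0.8 2.1 2.0
   vertex 1.0 0.8 4.1
  endloop
 endfacet
 facet normal 0.351 0.656 0.668
  outer loop
   vertex 2.9 2.1 4.8
   vertex 3.7 3.3 3.2
   vertex 1.8 3.4 4.1
  endloop
 endfacet
 facet normal -0.419 0.129 0.899
  outer loop
   vertex 2.9 2.1 4.8
   vertex 1.8 3.4 4.1
   vertex 1.0 0.8 4.1
  endloop
 endfacet
 facet normal -0.981 -0.190 -0.024
  outer loop
   vertex 0.9 1.7 1.1
   vertex 1.0 0.8 4.1
   vertex 0.8 2.1 2.0
  endloop
 endfacet
 facet normal -0.259 0.872 -0.416
  outer loop
   vertex 0.9 1.7 1.1
   vertex 0.8 2.1 2.0
   vertex 1.8 3.4 4.1
  endloop
 endfacet
 facet normal -0.166 0.878 -0.448
  outer loop
   vertex 0.9 1.7 1.1
   vertex 1.8 3.4 4.1
   vertex 3.7 3.3 3.2
  endloop
 endfacet
 facet normal 0.751 -0.650 -0.112
  outer loop
   vertex 1.7 0.8 4.3
   vertex 3.7 3.3 3.2
   vertex 2.9 2.1 4.8
  endloop
 endfacet
 facet normal 0.649 -0.674 -0.352
  outer loop
   vertex 1.7 0.8 4.3
   vertex 0.9 1.7 1.1
   vertex 3.7 3.3 3.2
  endloop
 endfacet
 facet normal -0.273 -0.115 0.955
  outer loop
   vertex 1.7 0.8 4.3
   vertex 2.9 2.1 4.8
   vertex 1.0 0.8 4.1
  endloop
 endfacet
 facet normal 0.083 -0.954 -0.289
  outer loop
   vertex 1.7 0.8 4.3
   vertex 1.0 0.8 4.1
   vertex 0.9 1.7 1.1
  endloop
 endfacet
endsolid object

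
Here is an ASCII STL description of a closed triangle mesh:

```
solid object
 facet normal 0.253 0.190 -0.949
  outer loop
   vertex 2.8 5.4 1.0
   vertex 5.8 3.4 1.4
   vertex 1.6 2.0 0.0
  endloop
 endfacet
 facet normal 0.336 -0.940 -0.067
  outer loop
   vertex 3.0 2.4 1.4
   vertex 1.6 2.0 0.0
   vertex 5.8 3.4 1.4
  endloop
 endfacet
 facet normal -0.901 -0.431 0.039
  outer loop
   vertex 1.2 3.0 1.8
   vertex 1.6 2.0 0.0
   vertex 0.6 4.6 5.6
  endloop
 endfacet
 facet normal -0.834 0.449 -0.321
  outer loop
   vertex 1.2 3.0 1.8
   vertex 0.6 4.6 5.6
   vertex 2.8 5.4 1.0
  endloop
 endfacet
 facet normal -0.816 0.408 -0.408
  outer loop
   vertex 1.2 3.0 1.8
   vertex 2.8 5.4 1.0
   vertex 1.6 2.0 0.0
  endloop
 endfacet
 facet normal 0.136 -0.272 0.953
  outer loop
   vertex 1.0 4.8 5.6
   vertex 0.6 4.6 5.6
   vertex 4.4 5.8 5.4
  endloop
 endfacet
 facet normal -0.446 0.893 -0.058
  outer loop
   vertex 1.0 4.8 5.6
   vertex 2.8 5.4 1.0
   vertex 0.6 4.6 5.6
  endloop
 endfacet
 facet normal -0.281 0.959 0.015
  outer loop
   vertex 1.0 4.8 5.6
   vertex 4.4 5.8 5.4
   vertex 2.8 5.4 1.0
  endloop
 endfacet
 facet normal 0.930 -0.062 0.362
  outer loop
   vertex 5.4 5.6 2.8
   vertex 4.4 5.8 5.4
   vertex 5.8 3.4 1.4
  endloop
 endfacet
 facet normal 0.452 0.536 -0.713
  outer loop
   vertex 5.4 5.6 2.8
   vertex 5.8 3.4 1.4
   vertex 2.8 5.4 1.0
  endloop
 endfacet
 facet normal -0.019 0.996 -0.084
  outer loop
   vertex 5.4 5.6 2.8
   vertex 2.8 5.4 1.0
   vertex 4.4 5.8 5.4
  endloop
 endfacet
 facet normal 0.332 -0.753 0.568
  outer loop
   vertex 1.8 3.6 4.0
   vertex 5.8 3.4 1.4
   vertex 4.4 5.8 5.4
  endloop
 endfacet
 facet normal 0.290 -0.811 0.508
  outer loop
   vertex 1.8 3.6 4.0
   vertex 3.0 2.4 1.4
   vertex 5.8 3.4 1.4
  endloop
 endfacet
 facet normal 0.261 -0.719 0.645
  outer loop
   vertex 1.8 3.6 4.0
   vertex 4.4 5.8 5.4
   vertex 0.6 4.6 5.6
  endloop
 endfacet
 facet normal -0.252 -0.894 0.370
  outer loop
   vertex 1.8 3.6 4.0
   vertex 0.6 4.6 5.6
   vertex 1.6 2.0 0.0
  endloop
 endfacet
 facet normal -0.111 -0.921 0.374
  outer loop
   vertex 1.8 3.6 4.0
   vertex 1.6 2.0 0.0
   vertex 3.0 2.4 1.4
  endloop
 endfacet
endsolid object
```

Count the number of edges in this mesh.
24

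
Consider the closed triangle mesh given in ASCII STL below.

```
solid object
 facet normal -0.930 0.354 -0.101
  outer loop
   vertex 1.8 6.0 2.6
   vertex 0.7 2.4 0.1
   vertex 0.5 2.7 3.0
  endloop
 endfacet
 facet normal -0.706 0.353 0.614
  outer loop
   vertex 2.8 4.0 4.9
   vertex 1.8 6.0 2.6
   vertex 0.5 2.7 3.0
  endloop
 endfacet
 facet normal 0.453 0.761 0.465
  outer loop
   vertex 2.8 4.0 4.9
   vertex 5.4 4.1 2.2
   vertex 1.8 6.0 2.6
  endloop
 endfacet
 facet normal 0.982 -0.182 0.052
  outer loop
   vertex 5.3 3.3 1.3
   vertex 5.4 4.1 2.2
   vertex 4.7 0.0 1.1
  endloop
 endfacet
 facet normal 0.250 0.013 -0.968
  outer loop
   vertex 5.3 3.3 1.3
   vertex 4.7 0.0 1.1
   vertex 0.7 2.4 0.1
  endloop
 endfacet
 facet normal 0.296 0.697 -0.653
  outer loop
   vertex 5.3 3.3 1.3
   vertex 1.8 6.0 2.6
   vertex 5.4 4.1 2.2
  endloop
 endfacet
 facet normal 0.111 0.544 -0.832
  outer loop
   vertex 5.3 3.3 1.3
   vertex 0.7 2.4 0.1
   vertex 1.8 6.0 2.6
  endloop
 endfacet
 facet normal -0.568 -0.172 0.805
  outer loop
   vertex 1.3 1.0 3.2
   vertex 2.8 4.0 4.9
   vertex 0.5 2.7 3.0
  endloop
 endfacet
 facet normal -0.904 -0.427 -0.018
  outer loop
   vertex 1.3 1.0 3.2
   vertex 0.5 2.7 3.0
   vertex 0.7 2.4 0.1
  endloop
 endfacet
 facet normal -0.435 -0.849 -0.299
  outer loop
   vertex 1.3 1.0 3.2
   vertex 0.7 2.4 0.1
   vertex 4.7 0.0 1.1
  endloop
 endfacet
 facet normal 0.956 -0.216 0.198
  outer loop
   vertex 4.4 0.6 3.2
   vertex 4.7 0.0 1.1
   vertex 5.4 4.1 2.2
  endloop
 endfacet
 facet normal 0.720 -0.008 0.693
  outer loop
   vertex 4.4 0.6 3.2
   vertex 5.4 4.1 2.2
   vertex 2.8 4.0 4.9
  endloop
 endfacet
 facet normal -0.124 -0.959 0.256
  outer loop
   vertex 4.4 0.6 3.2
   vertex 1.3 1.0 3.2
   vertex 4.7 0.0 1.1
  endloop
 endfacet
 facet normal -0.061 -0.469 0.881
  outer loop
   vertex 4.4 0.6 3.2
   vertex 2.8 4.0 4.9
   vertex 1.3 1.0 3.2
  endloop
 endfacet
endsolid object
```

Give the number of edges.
21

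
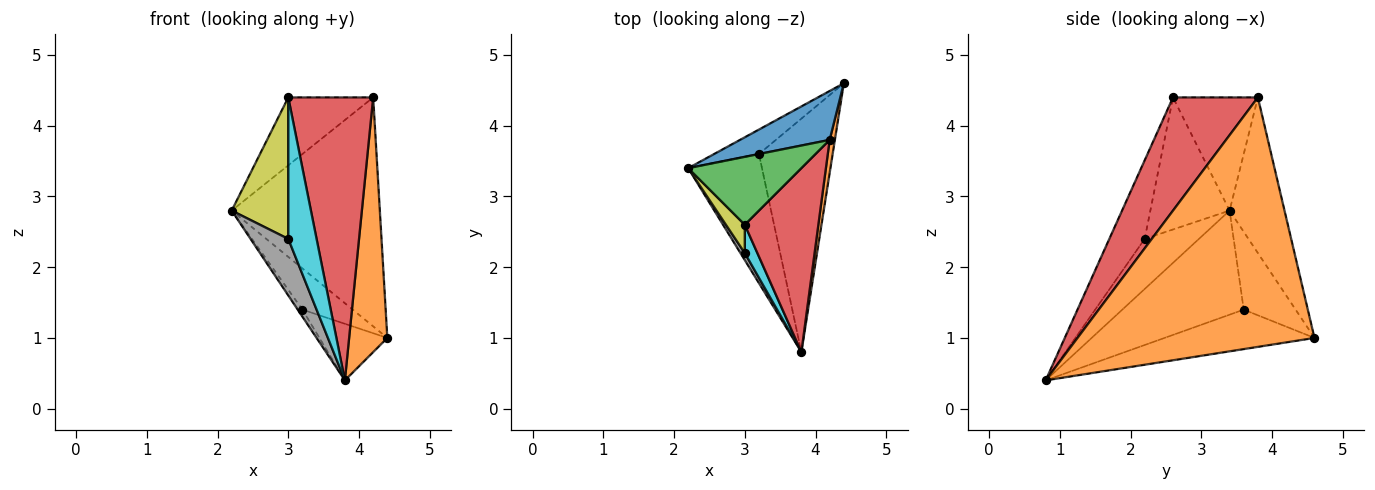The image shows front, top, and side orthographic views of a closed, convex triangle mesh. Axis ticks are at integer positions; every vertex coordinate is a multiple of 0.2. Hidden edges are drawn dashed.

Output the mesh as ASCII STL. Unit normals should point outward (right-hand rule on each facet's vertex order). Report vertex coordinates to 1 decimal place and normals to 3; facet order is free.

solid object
 facet normal -0.341 0.919 0.196
  outer loop
   vertex 4.2 3.8 4.4
   vertex 4.4 4.6 1.0
   vertex 2.2 3.4 2.8
  endloop
 endfacet
 facet normal 0.987 -0.159 0.021
  outer loop
   vertex 4.2 3.8 4.4
   vertex 3.8 0.8 0.4
   vertex 4.4 4.6 1.0
  endloop
 endfacet
 facet normal -0.577 0.577 0.577
  outer loop
   vertex 3.0 2.6 4.4
   vertex 4.2 3.8 4.4
   vertex 2.2 3.4 2.8
  endloop
 endfacet
 facet normal 0.642 -0.642 0.418
  outer loop
   vertex 3.0 2.6 4.4
   vertex 3.8 0.8 0.4
   vertex 4.2 3.8 4.4
  endloop
 endfacet
 facet normal -0.663 0.643 -0.382
  outer loop
   vertex 3.2 3.6 1.4
   vertex 2.2 3.4 2.8
   vertex 4.4 4.6 1.0
  endloop
 endfacet
 facet normal -0.815 0.032 -0.578
  outer loop
   vertex 3.2 3.6 1.4
   vertex 3.8 0.8 0.4
   vertex 2.2 3.4 2.8
  endloop
 endfacet
 facet normal -0.462 0.209 -0.862
  outer loop
   vertex 3.2 3.6 1.4
   vertex 4.4 4.6 1.0
   vertex 3.8 0.8 0.4
  endloop
 endfacet
 facet normal -0.819 -0.570 0.071
  outer loop
   vertex 3.0 2.2 2.4
   vertex 2.2 3.4 2.8
   vertex 3.8 0.8 0.4
  endloop
 endfacet
 facet normal -0.808 -0.577 0.115
  outer loop
   vertex 3.0 2.2 2.4
   vertex 3.0 2.6 4.4
   vertex 2.2 3.4 2.8
  endloop
 endfacet
 facet normal -0.775 -0.620 0.124
  outer loop
   vertex 3.0 2.2 2.4
   vertex 3.8 0.8 0.4
   vertex 3.0 2.6 4.4
  endloop
 endfacet
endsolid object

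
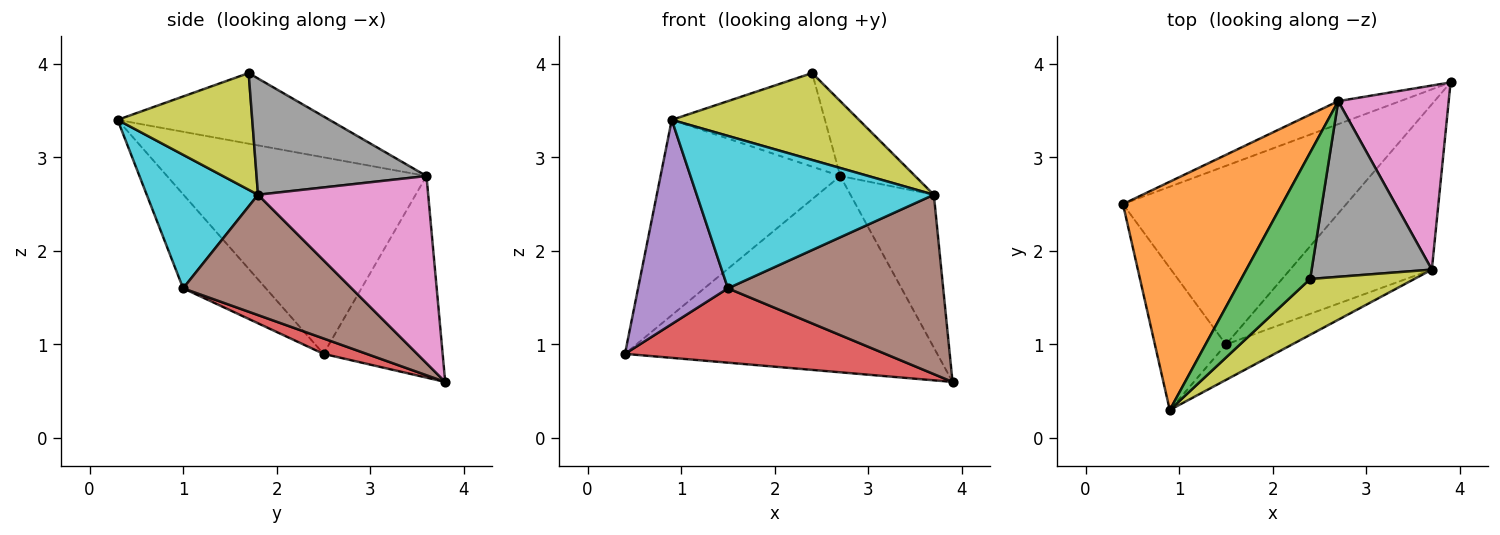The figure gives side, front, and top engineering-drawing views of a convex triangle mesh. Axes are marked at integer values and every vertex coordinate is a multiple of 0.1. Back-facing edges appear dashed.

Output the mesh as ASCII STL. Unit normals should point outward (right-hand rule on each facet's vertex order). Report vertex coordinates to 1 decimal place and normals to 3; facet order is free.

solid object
 facet normal -0.354 0.929 -0.109
  outer loop
   vertex 2.7 3.6 2.8
   vertex 3.9 3.8 0.6
   vertex 0.4 2.5 0.9
  endloop
 endfacet
 facet normal -0.684 0.474 0.554
  outer loop
   vertex 2.7 3.6 2.8
   vertex 0.4 2.5 0.9
   vertex 0.9 0.3 3.4
  endloop
 endfacet
 facet normal -0.636 0.460 0.620
  outer loop
   vertex 2.7 3.6 2.8
   vertex 0.9 0.3 3.4
   vertex 2.4 1.7 3.9
  endloop
 endfacet
 facet normal 0.063 -0.383 -0.921
  outer loop
   vertex 1.5 1.0 1.6
   vertex 0.4 2.5 0.9
   vertex 3.9 3.8 0.6
  endloop
 endfacet
 facet normal -0.603 -0.655 -0.456
  outer loop
   vertex 1.5 1.0 1.6
   vertex 0.9 0.3 3.4
   vertex 0.4 2.5 0.9
  endloop
 endfacet
 facet normal 0.499 -0.637 -0.587
  outer loop
   vertex 3.7 1.8 2.6
   vertex 1.5 1.0 1.6
   vertex 3.9 3.8 0.6
  endloop
 endfacet
 facet normal 0.794 0.389 0.468
  outer loop
   vertex 3.7 1.8 2.6
   vertex 3.9 3.8 0.6
   vertex 2.7 3.6 2.8
  endloop
 endfacet
 facet normal 0.665 0.293 0.687
  outer loop
   vertex 3.7 1.8 2.6
   vertex 2.7 3.6 2.8
   vertex 2.4 1.7 3.9
  endloop
 endfacet
 facet normal 0.518 -0.720 0.462
  outer loop
   vertex 3.7 1.8 2.6
   vertex 2.4 1.7 3.9
   vertex 0.9 0.3 3.4
  endloop
 endfacet
 facet normal 0.416 -0.886 -0.206
  outer loop
   vertex 3.7 1.8 2.6
   vertex 0.9 0.3 3.4
   vertex 1.5 1.0 1.6
  endloop
 endfacet
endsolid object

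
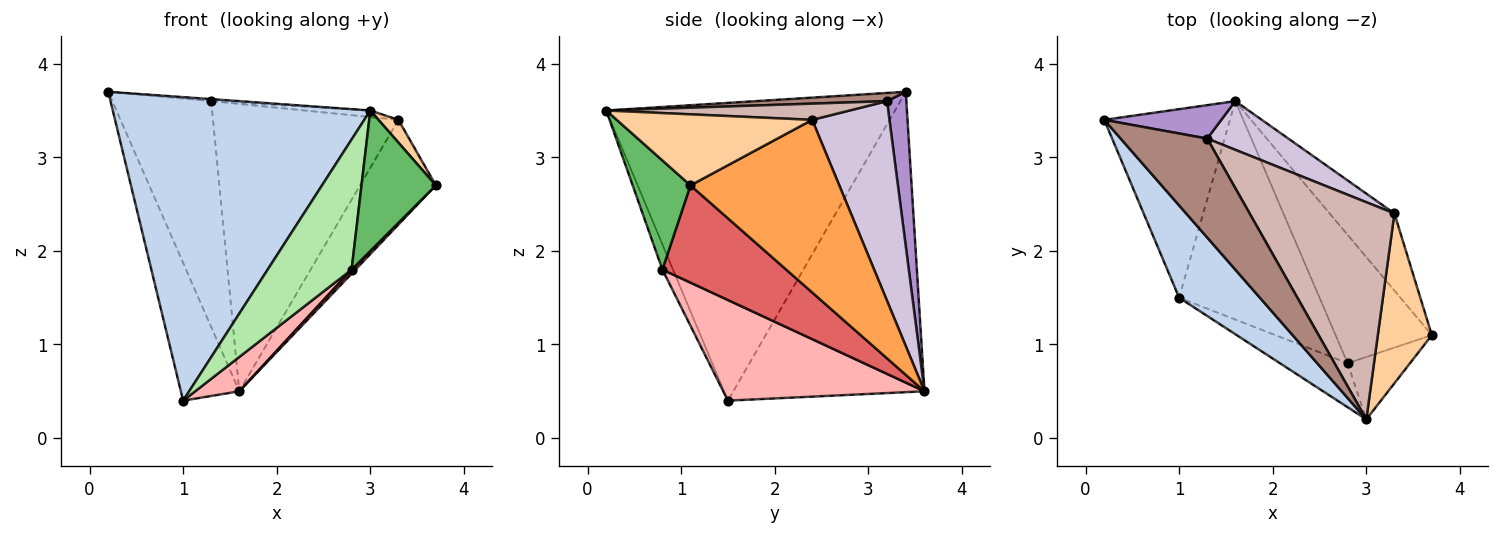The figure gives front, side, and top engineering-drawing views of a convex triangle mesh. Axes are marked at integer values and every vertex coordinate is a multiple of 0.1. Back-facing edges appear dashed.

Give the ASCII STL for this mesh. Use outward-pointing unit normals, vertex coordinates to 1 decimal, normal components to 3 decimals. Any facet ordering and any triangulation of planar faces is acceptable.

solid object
 facet normal -0.888 0.271 -0.371
  outer loop
   vertex 1.6 3.6 0.5
   vertex 1.0 1.5 0.4
   vertex 0.2 3.4 3.7
  endloop
 endfacet
 facet normal -0.731 -0.652 0.198
  outer loop
   vertex 3.0 0.2 3.5
   vertex 0.2 3.4 3.7
   vertex 1.0 1.5 0.4
  endloop
 endfacet
 facet normal 0.845 0.431 -0.317
  outer loop
   vertex 3.3 2.4 3.4
   vertex 3.7 1.1 2.7
   vertex 1.6 3.6 0.5
  endloop
 endfacet
 facet normal 0.793 -0.081 0.603
  outer loop
   vertex 3.3 2.4 3.4
   vertex 3.0 0.2 3.5
   vertex 3.7 1.1 2.7
  endloop
 endfacet
 facet normal 0.579 -0.745 -0.331
  outer loop
   vertex 2.8 0.8 1.8
   vertex 3.7 1.1 2.7
   vertex 3.0 0.2 3.5
  endloop
 endfacet
 facet normal -0.118 -0.941 -0.318
  outer loop
   vertex 2.8 0.8 1.8
   vertex 3.0 0.2 3.5
   vertex 1.0 1.5 0.4
  endloop
 endfacet
 facet normal 0.711 -0.022 -0.703
  outer loop
   vertex 2.8 0.8 1.8
   vertex 1.6 3.6 0.5
   vertex 3.7 1.1 2.7
  endloop
 endfacet
 facet normal 0.578 -0.127 -0.806
  outer loop
   vertex 2.8 0.8 1.8
   vertex 1.0 1.5 0.4
   vertex 1.6 3.6 0.5
  endloop
 endfacet
 facet normal 0.190 0.971 0.144
  outer loop
   vertex 1.3 3.2 3.6
   vertex 1.6 3.6 0.5
   vertex 0.2 3.4 3.7
  endloop
 endfacet
 facet normal 0.380 0.912 0.154
  outer loop
   vertex 1.3 3.2 3.6
   vertex 3.3 2.4 3.4
   vertex 1.6 3.6 0.5
  endloop
 endfacet
 facet normal 0.094 0.020 0.995
  outer loop
   vertex 1.3 3.2 3.6
   vertex 0.2 3.4 3.7
   vertex 3.0 0.2 3.5
  endloop
 endfacet
 facet normal 0.111 0.030 0.993
  outer loop
   vertex 1.3 3.2 3.6
   vertex 3.0 0.2 3.5
   vertex 3.3 2.4 3.4
  endloop
 endfacet
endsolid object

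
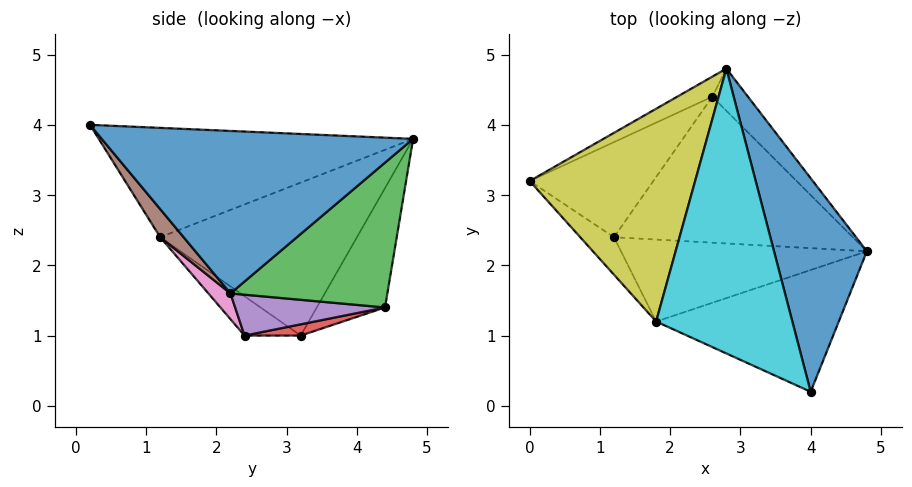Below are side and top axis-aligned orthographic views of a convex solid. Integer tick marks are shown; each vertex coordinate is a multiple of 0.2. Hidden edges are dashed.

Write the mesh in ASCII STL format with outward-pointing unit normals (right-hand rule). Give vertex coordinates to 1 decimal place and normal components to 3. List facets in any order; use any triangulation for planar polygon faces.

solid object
 facet normal 0.843 0.241 0.482
  outer loop
   vertex 4.0 0.2 4.0
   vertex 4.8 2.2 1.6
   vertex 2.8 4.8 3.8
  endloop
 endfacet
 facet normal -0.401 0.908 -0.118
  outer loop
   vertex 2.6 4.4 1.4
   vertex 0.0 3.2 1.0
   vertex 2.8 4.8 3.8
  endloop
 endfacet
 facet normal 0.704 0.688 -0.173
  outer loop
   vertex 2.6 4.4 1.4
   vertex 2.8 4.8 3.8
   vertex 4.8 2.2 1.6
  endloop
 endfacet
 facet normal 0.090 0.135 -0.987
  outer loop
   vertex 1.2 2.4 1.0
   vertex 0.0 3.2 1.0
   vertex 2.6 4.4 1.4
  endloop
 endfacet
 facet normal 0.168 0.079 -0.983
  outer loop
   vertex 1.2 2.4 1.0
   vertex 2.6 4.4 1.4
   vertex 4.8 2.2 1.6
  endloop
 endfacet
 facet normal 0.095 -0.780 -0.618
  outer loop
   vertex 1.8 1.2 2.4
   vertex 4.8 2.2 1.6
   vertex 4.0 0.2 4.0
  endloop
 endfacet
 facet normal 0.070 -0.742 -0.666
  outer loop
   vertex 1.8 1.2 2.4
   vertex 1.2 2.4 1.0
   vertex 4.8 2.2 1.6
  endloop
 endfacet
 facet normal -0.501 -0.751 -0.429
  outer loop
   vertex 1.8 1.2 2.4
   vertex 0.0 3.2 1.0
   vertex 1.2 2.4 1.0
  endloop
 endfacet
 facet normal -0.676 -0.097 0.731
  outer loop
   vertex 1.8 1.2 2.4
   vertex 2.8 4.8 3.8
   vertex 0.0 3.2 1.0
  endloop
 endfacet
 facet normal -0.621 -0.128 0.773
  outer loop
   vertex 1.8 1.2 2.4
   vertex 4.0 0.2 4.0
   vertex 2.8 4.8 3.8
  endloop
 endfacet
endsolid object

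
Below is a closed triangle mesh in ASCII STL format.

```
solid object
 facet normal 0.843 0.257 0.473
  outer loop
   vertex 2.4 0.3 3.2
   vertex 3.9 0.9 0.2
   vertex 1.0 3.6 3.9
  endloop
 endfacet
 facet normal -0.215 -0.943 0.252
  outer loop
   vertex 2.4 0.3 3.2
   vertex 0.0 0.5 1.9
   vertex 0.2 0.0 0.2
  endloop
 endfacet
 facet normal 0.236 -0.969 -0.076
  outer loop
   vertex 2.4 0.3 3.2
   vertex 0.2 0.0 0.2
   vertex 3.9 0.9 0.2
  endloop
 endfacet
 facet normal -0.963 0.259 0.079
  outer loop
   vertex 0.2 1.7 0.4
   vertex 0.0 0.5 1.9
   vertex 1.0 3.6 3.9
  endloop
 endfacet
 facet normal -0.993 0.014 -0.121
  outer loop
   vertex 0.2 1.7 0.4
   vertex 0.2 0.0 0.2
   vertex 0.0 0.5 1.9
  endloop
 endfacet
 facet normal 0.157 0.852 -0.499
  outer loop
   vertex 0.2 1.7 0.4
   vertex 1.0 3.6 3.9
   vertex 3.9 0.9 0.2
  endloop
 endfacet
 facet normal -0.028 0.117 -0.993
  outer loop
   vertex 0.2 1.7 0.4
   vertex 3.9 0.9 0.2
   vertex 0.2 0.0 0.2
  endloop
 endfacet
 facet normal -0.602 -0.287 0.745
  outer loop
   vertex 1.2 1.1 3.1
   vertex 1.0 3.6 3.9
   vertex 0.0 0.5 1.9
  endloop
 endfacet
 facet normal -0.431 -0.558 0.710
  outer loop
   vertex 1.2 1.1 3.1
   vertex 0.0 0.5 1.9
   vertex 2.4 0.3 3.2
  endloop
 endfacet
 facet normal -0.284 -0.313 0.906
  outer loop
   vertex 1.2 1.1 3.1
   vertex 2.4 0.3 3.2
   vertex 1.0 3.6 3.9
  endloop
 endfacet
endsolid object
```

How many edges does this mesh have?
15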